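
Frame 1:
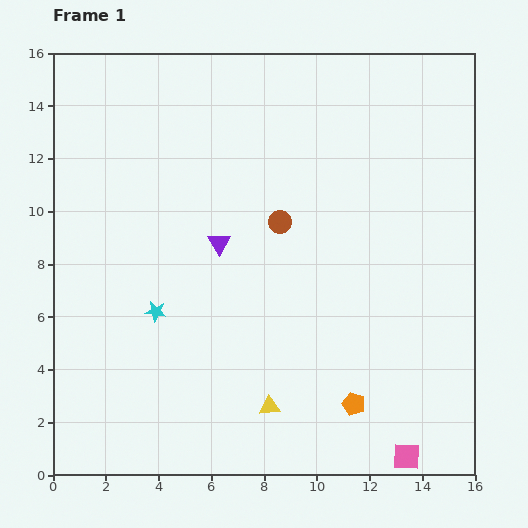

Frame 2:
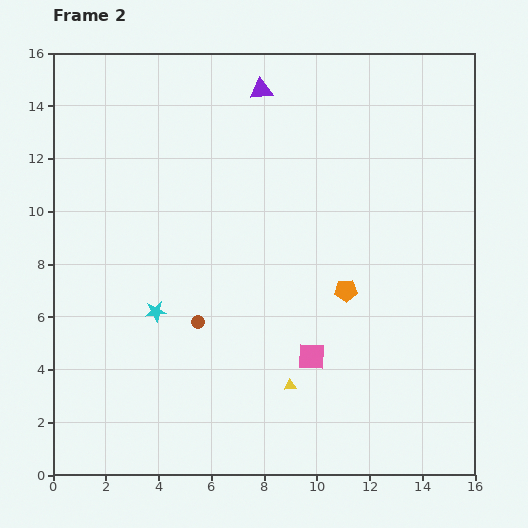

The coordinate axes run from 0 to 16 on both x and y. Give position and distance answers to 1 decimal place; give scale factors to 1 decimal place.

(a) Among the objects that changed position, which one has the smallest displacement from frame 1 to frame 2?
the yellow triangle

(moved 1.1)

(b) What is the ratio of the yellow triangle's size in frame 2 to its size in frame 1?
0.6×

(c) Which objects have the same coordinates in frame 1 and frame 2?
the cyan star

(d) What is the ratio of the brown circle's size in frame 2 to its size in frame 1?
0.6×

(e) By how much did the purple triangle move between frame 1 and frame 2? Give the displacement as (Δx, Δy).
(1.6, 5.8)

The purple triangle was at (6.3, 8.8) in frame 1 and (7.9, 14.6) in frame 2.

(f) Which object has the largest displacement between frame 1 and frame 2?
the purple triangle

(moved 6.0; next 5.2)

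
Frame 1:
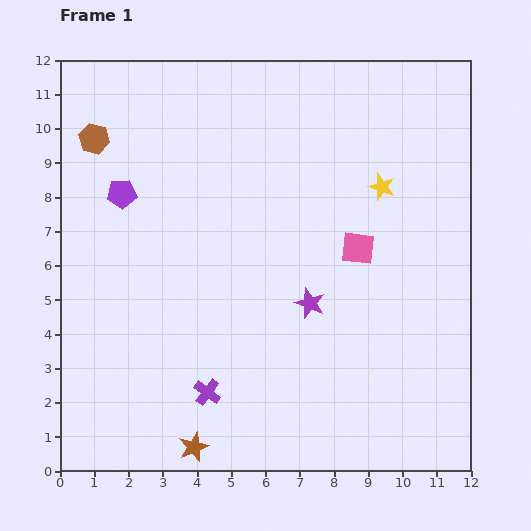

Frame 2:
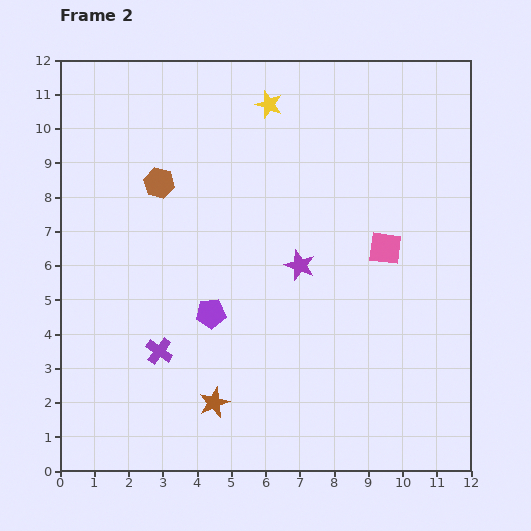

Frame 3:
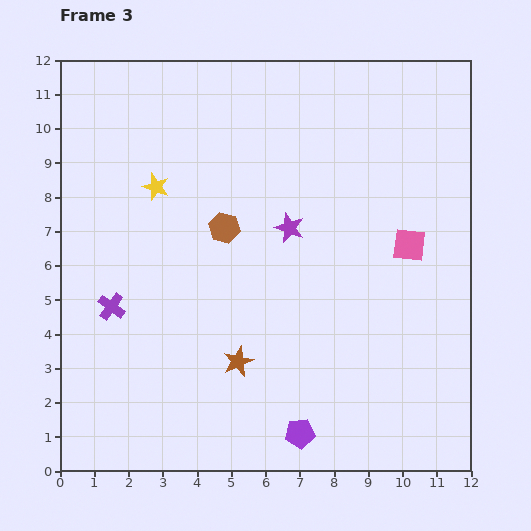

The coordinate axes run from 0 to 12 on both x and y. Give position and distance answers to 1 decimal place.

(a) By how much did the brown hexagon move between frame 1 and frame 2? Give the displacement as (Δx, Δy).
(1.9, -1.3)

The brown hexagon was at (1.0, 9.7) in frame 1 and (2.9, 8.4) in frame 2.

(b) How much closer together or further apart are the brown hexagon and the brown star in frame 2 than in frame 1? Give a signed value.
-2.9

Distance in frame 1: 9.5. Distance in frame 2: 6.6.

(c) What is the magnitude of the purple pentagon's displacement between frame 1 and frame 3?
8.7

The purple pentagon moved from (1.8, 8.1) to (7.0, 1.1), a distance of √(5.2² + 7.0²) ≈ 8.7.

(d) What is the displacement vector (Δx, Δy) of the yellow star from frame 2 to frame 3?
(-3.3, -2.4)

The yellow star was at (6.1, 10.7) in frame 2 and (2.8, 8.3) in frame 3.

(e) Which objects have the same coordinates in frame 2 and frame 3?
none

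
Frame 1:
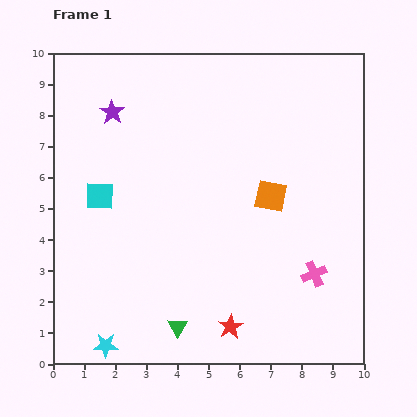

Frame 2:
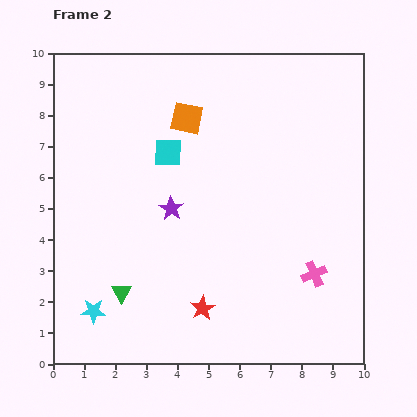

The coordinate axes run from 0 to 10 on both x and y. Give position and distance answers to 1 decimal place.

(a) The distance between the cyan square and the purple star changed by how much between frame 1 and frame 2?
-0.9

Distance in frame 1: 2.7. Distance in frame 2: 1.8.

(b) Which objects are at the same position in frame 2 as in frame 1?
the pink cross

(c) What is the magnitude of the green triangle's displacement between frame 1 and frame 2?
2.1

The green triangle moved from (4.0, 1.2) to (2.2, 2.3), a distance of √(1.8² + 1.1²) ≈ 2.1.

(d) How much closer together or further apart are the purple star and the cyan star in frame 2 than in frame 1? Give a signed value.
-3.4

Distance in frame 1: 7.5. Distance in frame 2: 4.1.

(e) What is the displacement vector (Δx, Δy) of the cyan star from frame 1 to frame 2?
(-0.4, 1.1)

The cyan star was at (1.7, 0.6) in frame 1 and (1.3, 1.7) in frame 2.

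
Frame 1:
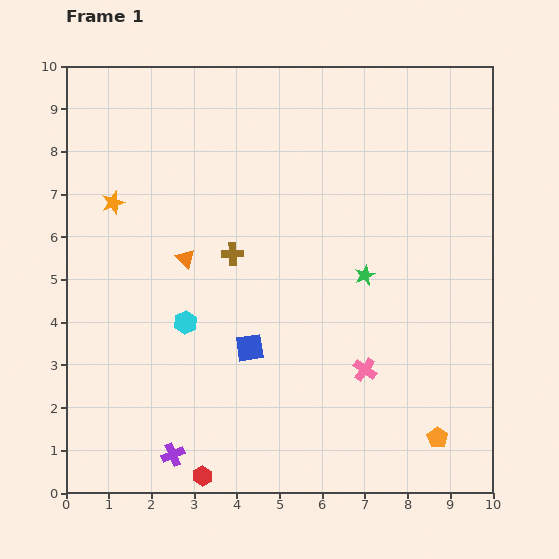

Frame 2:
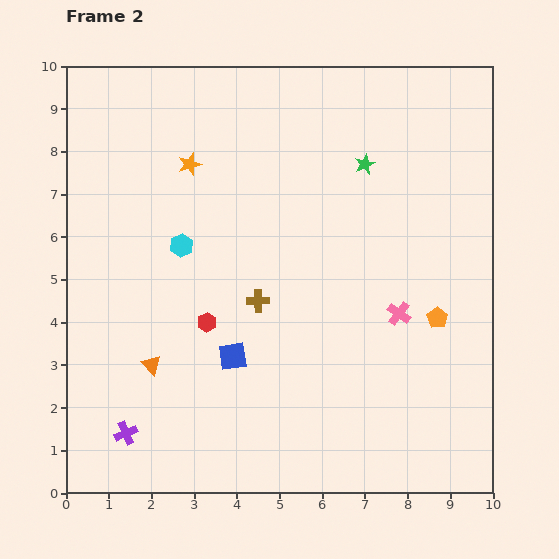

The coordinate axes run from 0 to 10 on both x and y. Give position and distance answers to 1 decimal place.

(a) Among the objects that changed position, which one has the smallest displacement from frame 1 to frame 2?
the blue square

(moved 0.4)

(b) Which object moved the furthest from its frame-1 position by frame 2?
the red hexagon

(moved 3.6; next 2.8)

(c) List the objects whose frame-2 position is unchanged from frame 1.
none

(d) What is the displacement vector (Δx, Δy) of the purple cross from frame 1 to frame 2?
(-1.1, 0.5)

The purple cross was at (2.5, 0.9) in frame 1 and (1.4, 1.4) in frame 2.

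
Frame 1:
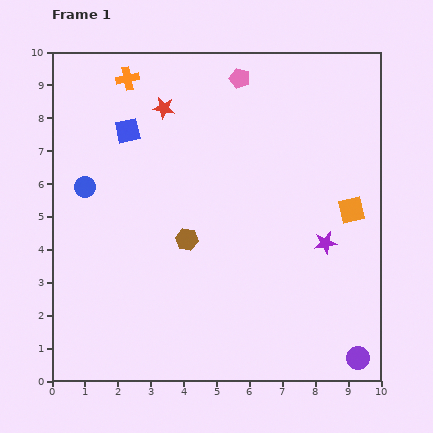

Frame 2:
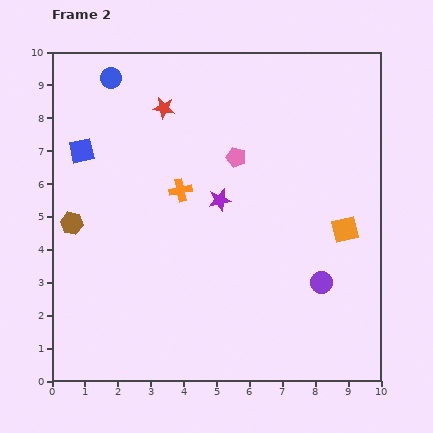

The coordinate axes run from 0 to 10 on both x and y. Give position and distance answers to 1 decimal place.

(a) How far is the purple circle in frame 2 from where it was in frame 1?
2.5

The purple circle moved from (9.3, 0.7) to (8.2, 3.0), a distance of √(1.1² + 2.3²) ≈ 2.5.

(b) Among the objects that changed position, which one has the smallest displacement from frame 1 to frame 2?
the orange square

(moved 0.6)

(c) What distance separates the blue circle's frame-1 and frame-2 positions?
3.4

The blue circle moved from (1.0, 5.9) to (1.8, 9.2), a distance of √(0.8² + 3.3²) ≈ 3.4.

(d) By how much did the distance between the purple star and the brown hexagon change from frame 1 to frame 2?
+0.4

Distance in frame 1: 4.2. Distance in frame 2: 4.6.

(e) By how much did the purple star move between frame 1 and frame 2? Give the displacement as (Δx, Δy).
(-3.2, 1.3)

The purple star was at (8.3, 4.2) in frame 1 and (5.1, 5.5) in frame 2.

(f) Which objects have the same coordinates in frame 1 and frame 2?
the red star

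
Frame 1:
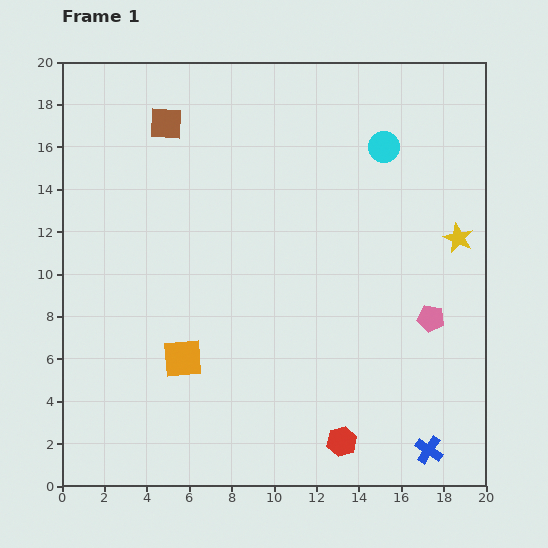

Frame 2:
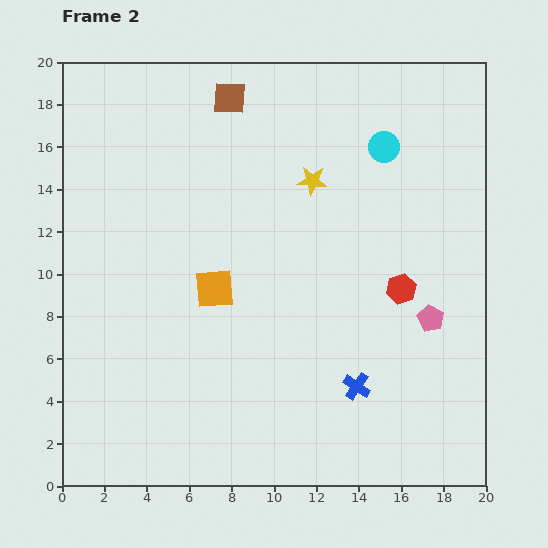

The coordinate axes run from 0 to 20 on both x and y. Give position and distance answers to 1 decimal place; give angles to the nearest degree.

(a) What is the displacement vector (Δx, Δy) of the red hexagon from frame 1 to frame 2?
(2.8, 7.2)

The red hexagon was at (13.2, 2.1) in frame 1 and (16.0, 9.3) in frame 2.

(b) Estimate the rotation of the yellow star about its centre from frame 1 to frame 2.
20° counter-clockwise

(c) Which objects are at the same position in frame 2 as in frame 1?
the pink pentagon, the cyan circle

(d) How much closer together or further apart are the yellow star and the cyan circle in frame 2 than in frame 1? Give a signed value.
-1.7

Distance in frame 1: 5.5. Distance in frame 2: 3.8.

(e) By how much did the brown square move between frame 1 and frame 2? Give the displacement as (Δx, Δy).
(3.0, 1.2)

The brown square was at (4.9, 17.1) in frame 1 and (7.9, 18.3) in frame 2.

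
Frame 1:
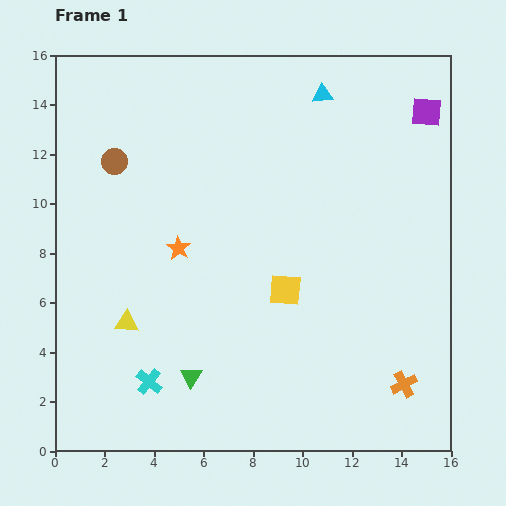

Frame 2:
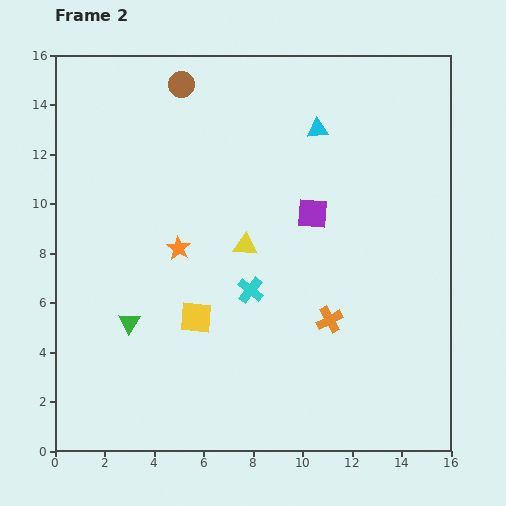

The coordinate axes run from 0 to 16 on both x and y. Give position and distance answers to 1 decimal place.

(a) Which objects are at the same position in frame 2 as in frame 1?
the orange star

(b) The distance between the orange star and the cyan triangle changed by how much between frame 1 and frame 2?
-1.1

Distance in frame 1: 8.5. Distance in frame 2: 7.4.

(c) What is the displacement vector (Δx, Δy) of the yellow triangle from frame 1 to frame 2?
(4.8, 3.1)

The yellow triangle was at (2.9, 5.2) in frame 1 and (7.7, 8.3) in frame 2.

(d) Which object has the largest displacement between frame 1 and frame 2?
the purple square

(moved 6.2; next 5.7)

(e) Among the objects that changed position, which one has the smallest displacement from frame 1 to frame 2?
the cyan triangle

(moved 1.4)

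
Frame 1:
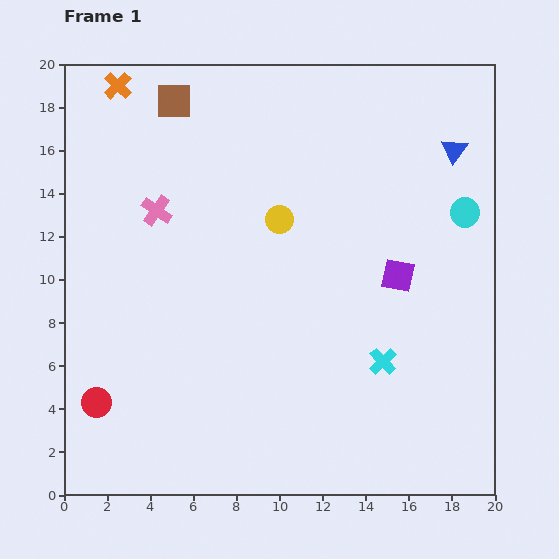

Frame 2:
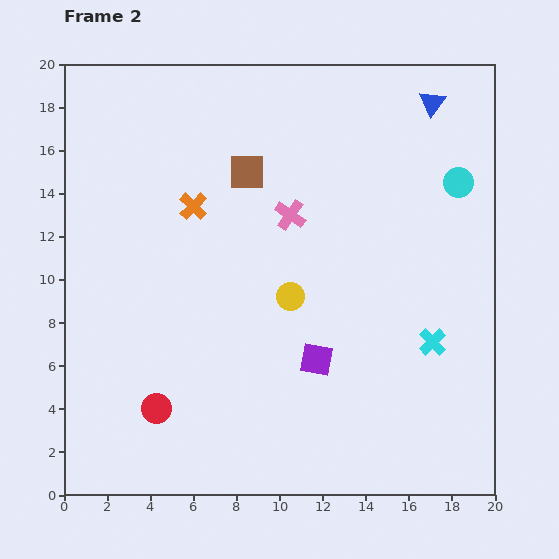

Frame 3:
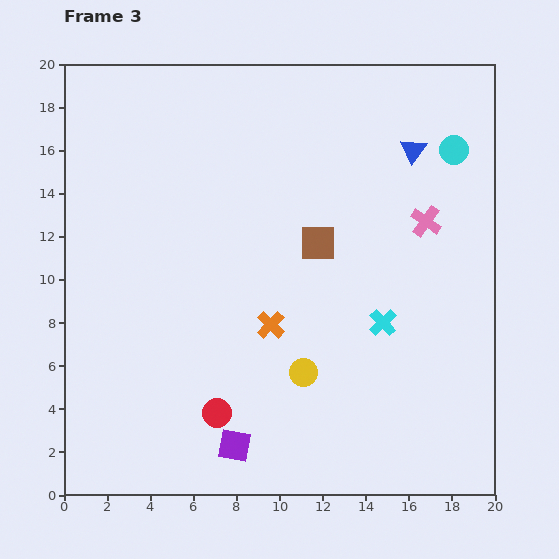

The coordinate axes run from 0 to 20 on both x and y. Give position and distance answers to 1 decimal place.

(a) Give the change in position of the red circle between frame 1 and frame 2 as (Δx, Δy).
(2.8, -0.3)

The red circle was at (1.5, 4.3) in frame 1 and (4.3, 4.0) in frame 2.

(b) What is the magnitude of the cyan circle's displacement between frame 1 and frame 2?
1.4

The cyan circle moved from (18.6, 13.1) to (18.3, 14.5), a distance of √(0.3² + 1.4²) ≈ 1.4.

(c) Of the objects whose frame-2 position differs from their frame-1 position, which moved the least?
the cyan circle

(moved 1.4)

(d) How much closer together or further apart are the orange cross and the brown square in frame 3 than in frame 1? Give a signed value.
+1.7

Distance in frame 1: 2.7. Distance in frame 3: 4.4.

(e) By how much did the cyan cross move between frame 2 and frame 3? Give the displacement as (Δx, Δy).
(-2.3, 0.9)

The cyan cross was at (17.1, 7.1) in frame 2 and (14.8, 8.0) in frame 3.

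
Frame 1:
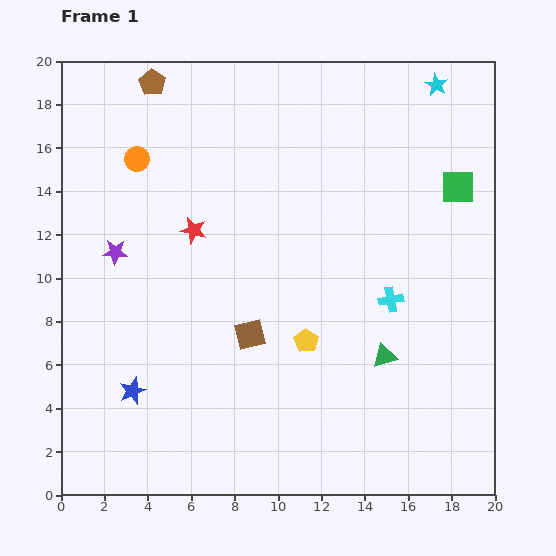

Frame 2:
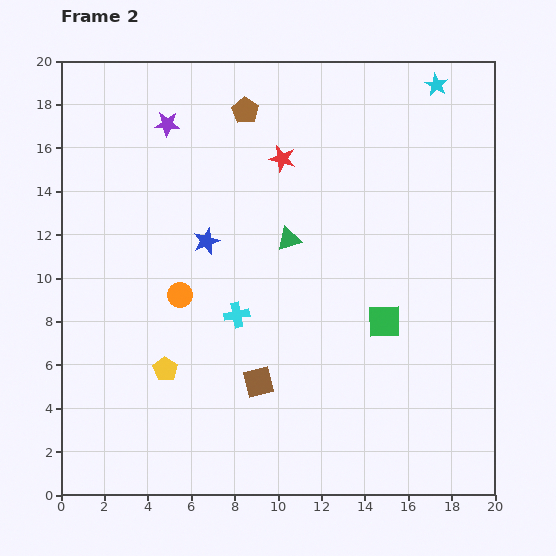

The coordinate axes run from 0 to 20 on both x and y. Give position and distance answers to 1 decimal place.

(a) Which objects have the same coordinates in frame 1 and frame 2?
the cyan star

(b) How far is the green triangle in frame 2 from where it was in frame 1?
7.0

The green triangle moved from (14.9, 6.4) to (10.5, 11.8), a distance of √(4.4² + 5.4²) ≈ 7.0.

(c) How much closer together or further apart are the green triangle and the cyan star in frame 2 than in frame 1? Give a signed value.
-2.9

Distance in frame 1: 12.7. Distance in frame 2: 9.8.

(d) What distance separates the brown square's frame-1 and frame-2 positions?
2.2

The brown square moved from (8.7, 7.4) to (9.1, 5.2), a distance of √(0.4² + 2.2²) ≈ 2.2.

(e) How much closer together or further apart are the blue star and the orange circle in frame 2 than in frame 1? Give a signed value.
-7.9

Distance in frame 1: 10.7. Distance in frame 2: 2.8.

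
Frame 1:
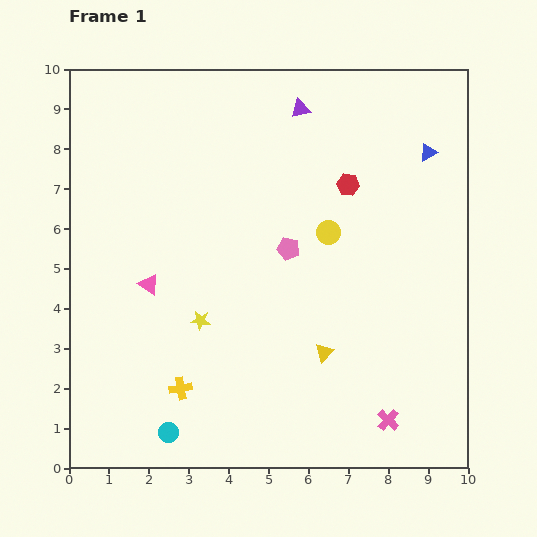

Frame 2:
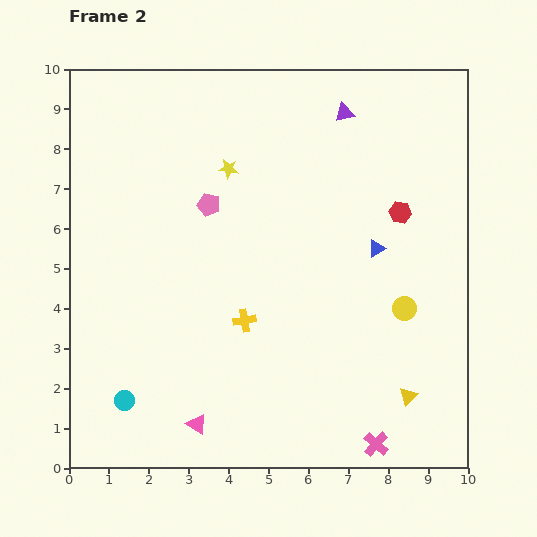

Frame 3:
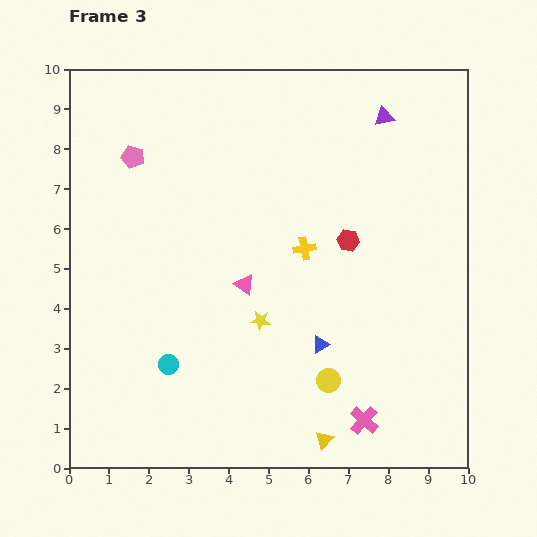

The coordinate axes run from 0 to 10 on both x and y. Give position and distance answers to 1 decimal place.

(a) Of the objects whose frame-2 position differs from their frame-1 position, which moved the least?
the pink cross

(moved 0.7)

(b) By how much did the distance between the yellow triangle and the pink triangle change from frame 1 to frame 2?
+0.6

Distance in frame 1: 4.7. Distance in frame 2: 5.3.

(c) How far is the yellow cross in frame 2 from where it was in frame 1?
2.3

The yellow cross moved from (2.8, 2.0) to (4.4, 3.7), a distance of √(1.6² + 1.7²) ≈ 2.3.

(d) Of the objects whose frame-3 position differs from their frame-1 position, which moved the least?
the pink cross

(moved 0.6)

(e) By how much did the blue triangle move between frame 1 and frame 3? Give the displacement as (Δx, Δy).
(-2.7, -4.8)

The blue triangle was at (9.0, 7.9) in frame 1 and (6.3, 3.1) in frame 3.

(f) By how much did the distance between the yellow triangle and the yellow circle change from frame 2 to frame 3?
-0.7

Distance in frame 2: 2.2. Distance in frame 3: 1.5.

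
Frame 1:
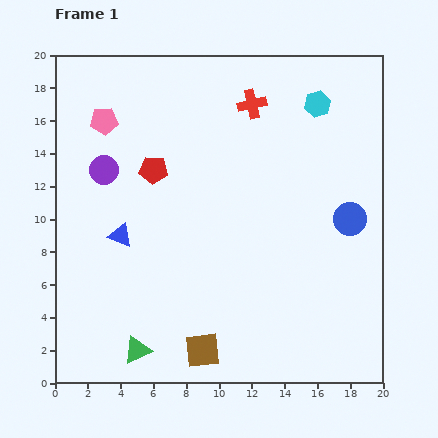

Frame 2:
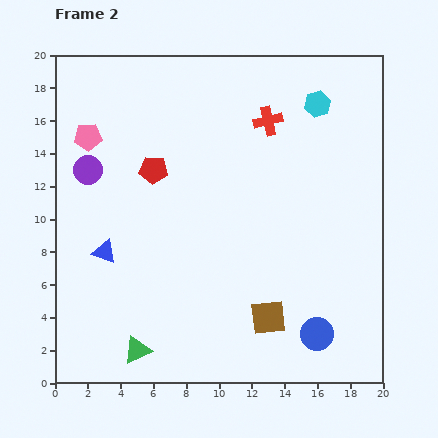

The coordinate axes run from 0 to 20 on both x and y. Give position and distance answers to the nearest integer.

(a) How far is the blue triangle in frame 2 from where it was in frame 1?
1

The blue triangle moved from (4, 9) to (3, 8), a distance of √(1² + 1²) ≈ 1.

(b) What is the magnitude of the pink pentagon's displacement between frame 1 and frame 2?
1

The pink pentagon moved from (3, 16) to (2, 15), a distance of √(1² + 1²) ≈ 1.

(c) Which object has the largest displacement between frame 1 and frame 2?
the blue circle

(moved 7; next 4)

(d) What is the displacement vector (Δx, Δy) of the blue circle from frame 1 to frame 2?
(-2, -7)

The blue circle was at (18, 10) in frame 1 and (16, 3) in frame 2.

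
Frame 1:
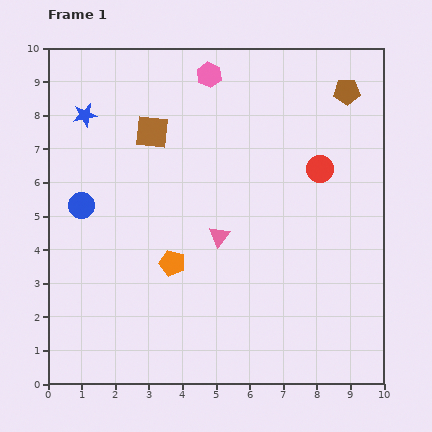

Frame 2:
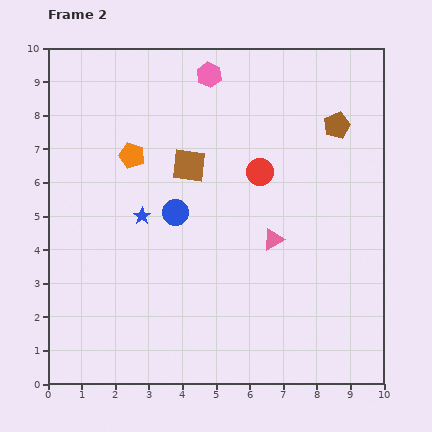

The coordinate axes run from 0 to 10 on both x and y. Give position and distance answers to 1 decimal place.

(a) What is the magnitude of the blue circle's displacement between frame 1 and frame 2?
2.8

The blue circle moved from (1.0, 5.3) to (3.8, 5.1), a distance of √(2.8² + 0.2²) ≈ 2.8.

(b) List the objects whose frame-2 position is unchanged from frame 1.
the pink hexagon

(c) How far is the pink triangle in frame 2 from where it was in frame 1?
1.6

The pink triangle moved from (5.1, 4.4) to (6.7, 4.3), a distance of √(1.6² + 0.1²) ≈ 1.6.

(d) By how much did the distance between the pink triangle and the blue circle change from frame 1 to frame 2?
-1.2

Distance in frame 1: 4.2. Distance in frame 2: 3.0.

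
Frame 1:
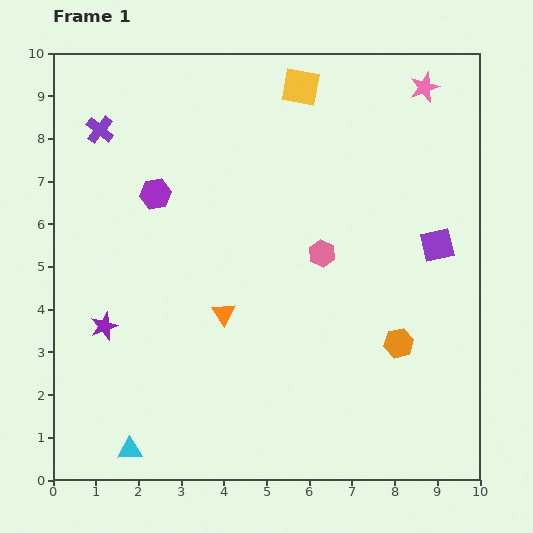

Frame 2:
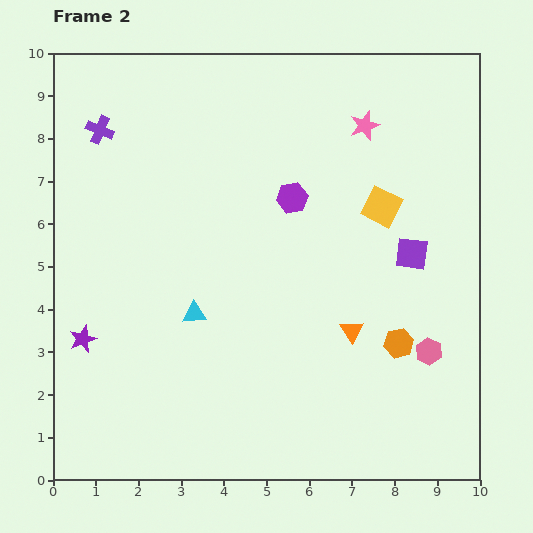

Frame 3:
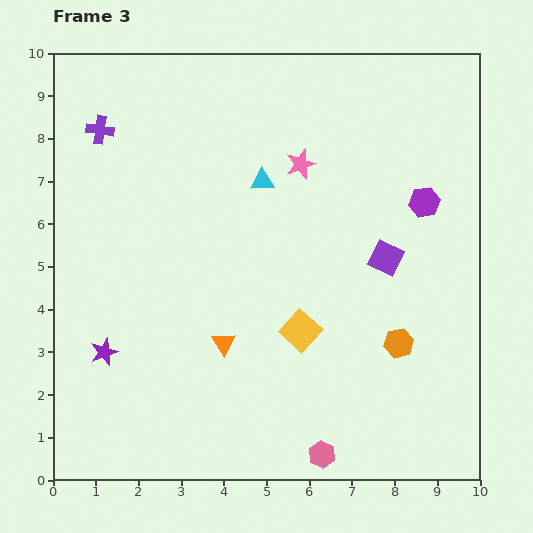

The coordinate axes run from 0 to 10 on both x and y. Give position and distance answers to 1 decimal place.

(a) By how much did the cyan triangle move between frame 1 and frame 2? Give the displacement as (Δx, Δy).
(1.5, 3.2)

The cyan triangle was at (1.8, 0.7) in frame 1 and (3.3, 3.9) in frame 2.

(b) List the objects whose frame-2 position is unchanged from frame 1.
the orange hexagon, the purple cross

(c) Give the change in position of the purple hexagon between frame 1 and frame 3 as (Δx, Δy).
(6.3, -0.2)

The purple hexagon was at (2.4, 6.7) in frame 1 and (8.7, 6.5) in frame 3.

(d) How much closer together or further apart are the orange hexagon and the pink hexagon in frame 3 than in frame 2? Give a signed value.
+2.5

Distance in frame 2: 0.7. Distance in frame 3: 3.2.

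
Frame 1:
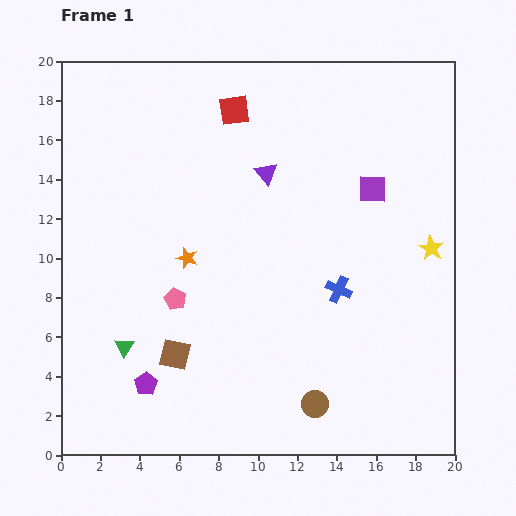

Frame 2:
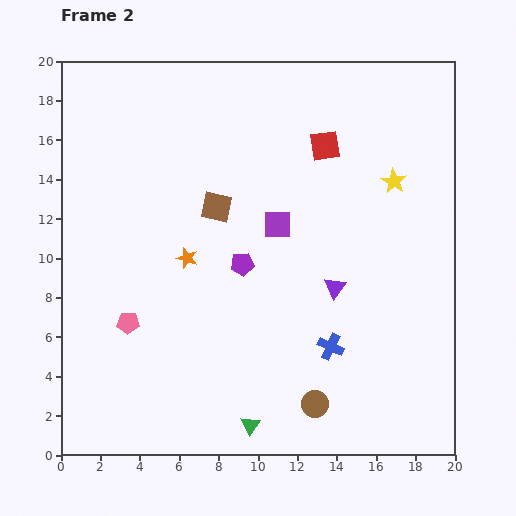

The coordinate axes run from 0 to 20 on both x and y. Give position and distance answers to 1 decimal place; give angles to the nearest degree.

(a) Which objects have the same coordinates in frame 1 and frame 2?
the orange star, the brown circle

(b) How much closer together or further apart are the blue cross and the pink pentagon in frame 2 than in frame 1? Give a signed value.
+2.1

Distance in frame 1: 8.3. Distance in frame 2: 10.4.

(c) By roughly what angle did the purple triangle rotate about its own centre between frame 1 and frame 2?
17° clockwise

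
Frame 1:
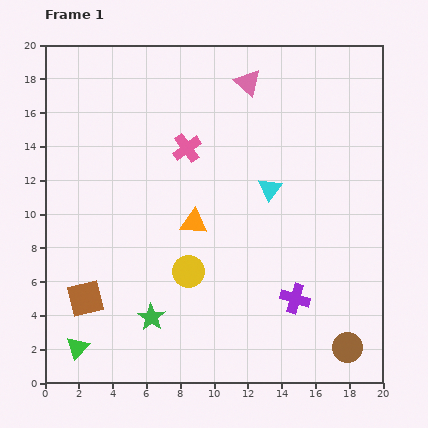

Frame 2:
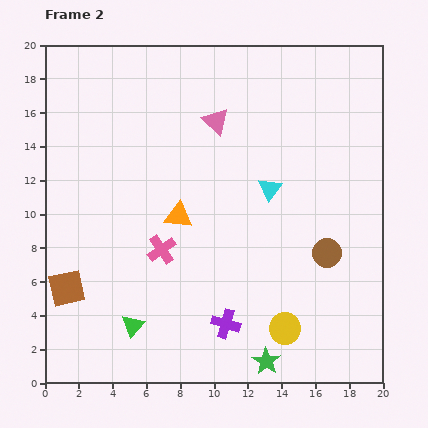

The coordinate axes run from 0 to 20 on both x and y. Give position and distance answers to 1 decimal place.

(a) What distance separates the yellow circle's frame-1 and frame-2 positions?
6.6

The yellow circle moved from (8.5, 6.6) to (14.2, 3.2), a distance of √(5.7² + 3.4²) ≈ 6.6.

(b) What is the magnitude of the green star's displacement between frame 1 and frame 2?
7.3

The green star moved from (6.3, 3.9) to (13.1, 1.3), a distance of √(6.8² + 2.6²) ≈ 7.3.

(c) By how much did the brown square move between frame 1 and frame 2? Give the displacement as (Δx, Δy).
(-1.1, 0.6)

The brown square was at (2.4, 5.0) in frame 1 and (1.3, 5.6) in frame 2.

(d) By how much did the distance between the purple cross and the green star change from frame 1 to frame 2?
-5.3

Distance in frame 1: 8.6. Distance in frame 2: 3.3.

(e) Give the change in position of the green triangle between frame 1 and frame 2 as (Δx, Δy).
(3.3, 1.3)

The green triangle was at (1.9, 2.1) in frame 1 and (5.2, 3.4) in frame 2.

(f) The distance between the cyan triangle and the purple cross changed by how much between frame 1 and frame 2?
+1.7

Distance in frame 1: 6.7. Distance in frame 2: 8.4.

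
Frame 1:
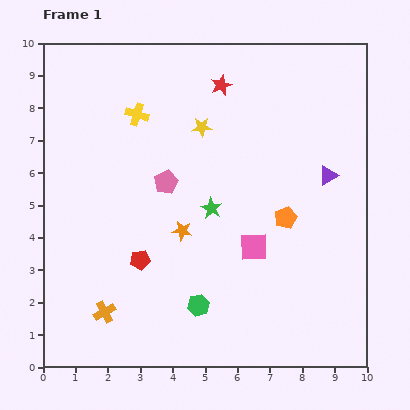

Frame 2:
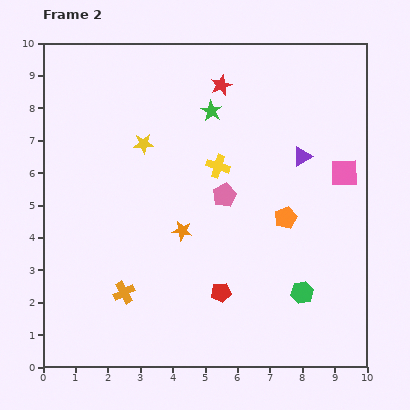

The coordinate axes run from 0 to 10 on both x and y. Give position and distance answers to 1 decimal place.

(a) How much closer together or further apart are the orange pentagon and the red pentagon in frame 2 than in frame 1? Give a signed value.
-1.7

Distance in frame 1: 4.7. Distance in frame 2: 3.0.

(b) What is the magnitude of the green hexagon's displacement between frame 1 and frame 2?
3.2

The green hexagon moved from (4.8, 1.9) to (8.0, 2.3), a distance of √(3.2² + 0.4²) ≈ 3.2.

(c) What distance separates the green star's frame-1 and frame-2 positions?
3.0

The green star moved from (5.2, 4.9) to (5.2, 7.9), a distance of √(0.0² + 3.0²) ≈ 3.0.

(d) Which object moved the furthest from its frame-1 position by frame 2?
the pink square

(moved 3.6; next 3.2)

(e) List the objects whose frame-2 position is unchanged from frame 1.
the orange pentagon, the red star, the orange star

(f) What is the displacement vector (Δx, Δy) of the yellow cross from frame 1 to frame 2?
(2.5, -1.6)

The yellow cross was at (2.9, 7.8) in frame 1 and (5.4, 6.2) in frame 2.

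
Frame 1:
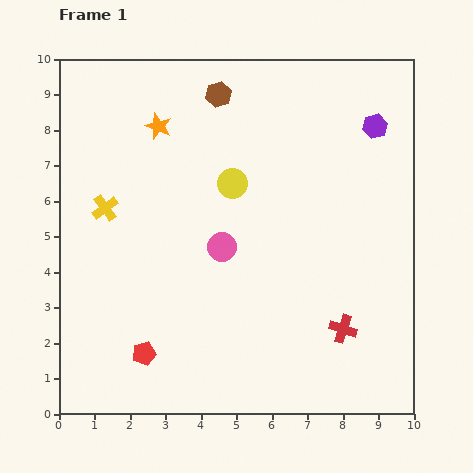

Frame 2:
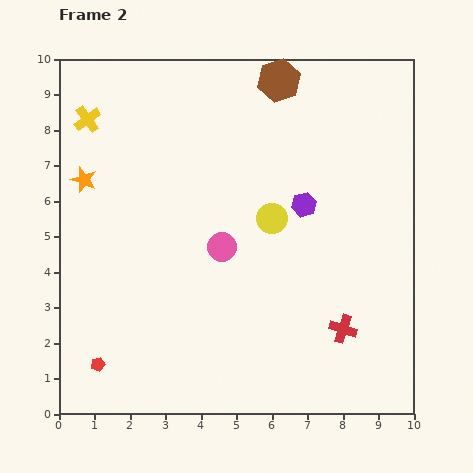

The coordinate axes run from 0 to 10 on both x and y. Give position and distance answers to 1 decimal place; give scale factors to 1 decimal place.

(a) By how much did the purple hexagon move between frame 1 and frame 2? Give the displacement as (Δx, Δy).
(-2.0, -2.2)

The purple hexagon was at (8.9, 8.1) in frame 1 and (6.9, 5.9) in frame 2.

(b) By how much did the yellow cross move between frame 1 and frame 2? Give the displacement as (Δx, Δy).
(-0.5, 2.5)

The yellow cross was at (1.3, 5.8) in frame 1 and (0.8, 8.3) in frame 2.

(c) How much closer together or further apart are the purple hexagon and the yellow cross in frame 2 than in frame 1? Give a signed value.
-1.3

Distance in frame 1: 7.9. Distance in frame 2: 6.6.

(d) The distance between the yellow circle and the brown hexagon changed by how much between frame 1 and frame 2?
+1.4

Distance in frame 1: 2.5. Distance in frame 2: 3.9.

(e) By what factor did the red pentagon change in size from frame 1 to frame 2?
0.6×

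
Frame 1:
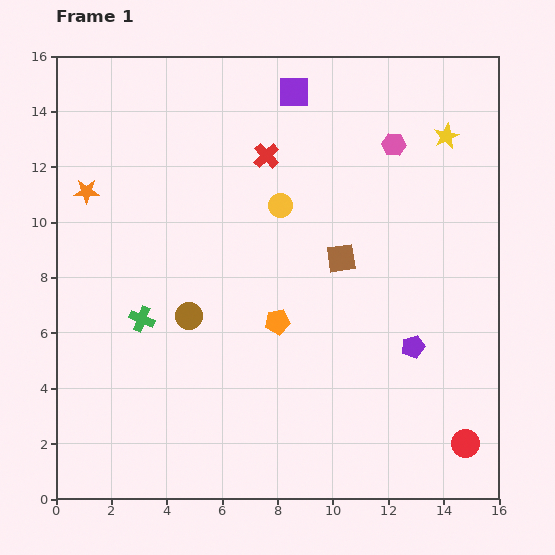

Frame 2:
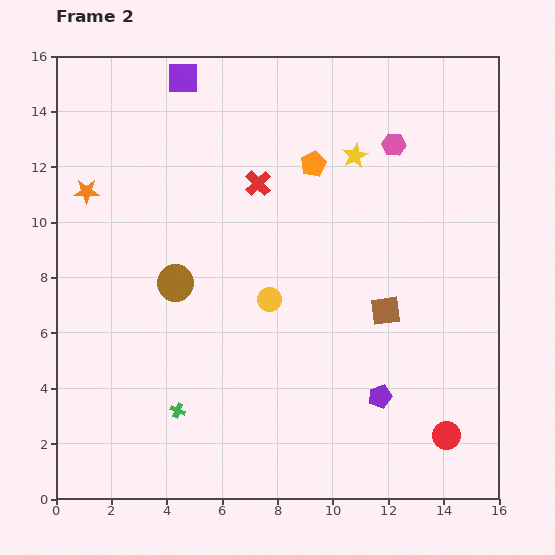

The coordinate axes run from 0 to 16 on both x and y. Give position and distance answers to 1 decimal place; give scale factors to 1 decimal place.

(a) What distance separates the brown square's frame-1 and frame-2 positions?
2.5

The brown square moved from (10.3, 8.7) to (11.9, 6.8), a distance of √(1.6² + 1.9²) ≈ 2.5.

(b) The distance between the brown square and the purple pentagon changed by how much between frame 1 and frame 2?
-1.0

Distance in frame 1: 4.1. Distance in frame 2: 3.1.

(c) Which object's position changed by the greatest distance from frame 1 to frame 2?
the orange pentagon

(moved 5.8; next 4.0)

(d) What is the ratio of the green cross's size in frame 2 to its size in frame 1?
0.6×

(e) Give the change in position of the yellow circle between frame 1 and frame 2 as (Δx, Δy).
(-0.4, -3.4)

The yellow circle was at (8.1, 10.6) in frame 1 and (7.7, 7.2) in frame 2.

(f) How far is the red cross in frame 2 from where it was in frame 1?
1.0

The red cross moved from (7.6, 12.4) to (7.3, 11.4), a distance of √(0.3² + 1.0²) ≈ 1.0.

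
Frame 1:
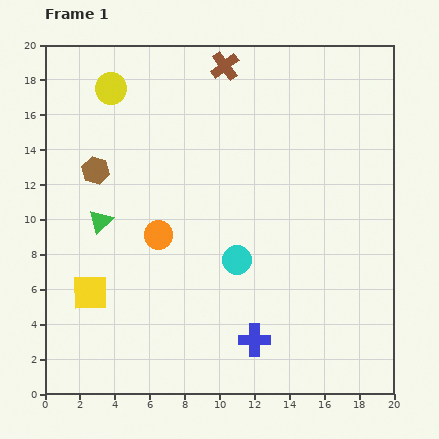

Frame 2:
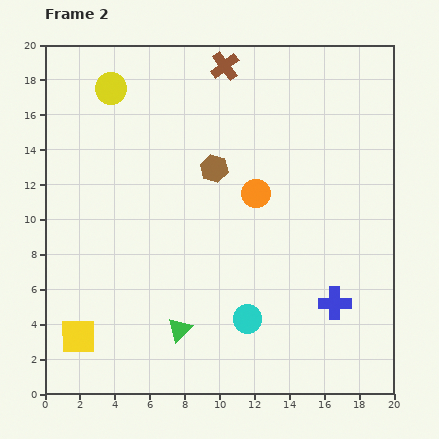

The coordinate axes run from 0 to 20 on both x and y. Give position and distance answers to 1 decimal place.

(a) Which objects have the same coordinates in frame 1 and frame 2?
the brown cross, the yellow circle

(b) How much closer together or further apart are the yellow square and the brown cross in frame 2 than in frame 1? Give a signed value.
+2.5

Distance in frame 1: 15.1. Distance in frame 2: 17.6.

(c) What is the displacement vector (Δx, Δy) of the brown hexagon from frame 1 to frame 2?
(6.8, 0.1)

The brown hexagon was at (2.9, 12.8) in frame 1 and (9.7, 12.9) in frame 2.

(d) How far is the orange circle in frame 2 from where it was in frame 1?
6.1

The orange circle moved from (6.5, 9.1) to (12.1, 11.5), a distance of √(5.6² + 2.4²) ≈ 6.1.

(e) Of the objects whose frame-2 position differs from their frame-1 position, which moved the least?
the yellow square

(moved 2.6)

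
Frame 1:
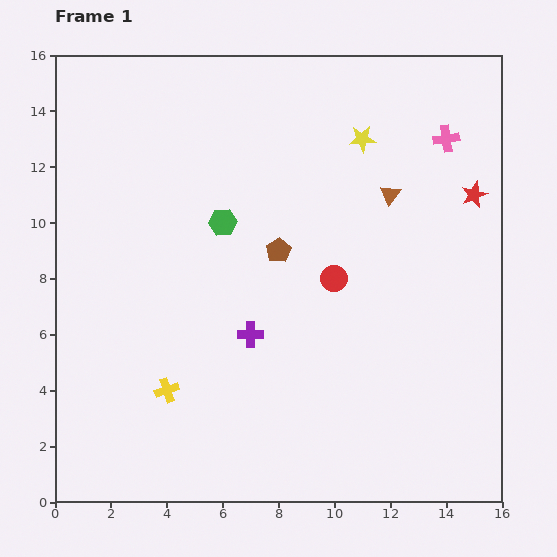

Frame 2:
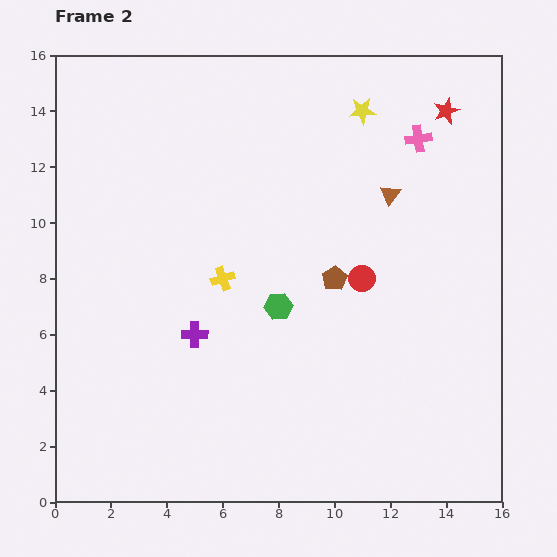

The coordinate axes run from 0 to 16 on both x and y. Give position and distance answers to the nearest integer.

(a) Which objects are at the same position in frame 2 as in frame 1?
the brown triangle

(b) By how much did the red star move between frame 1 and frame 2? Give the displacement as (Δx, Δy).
(-1, 3)

The red star was at (15, 11) in frame 1 and (14, 14) in frame 2.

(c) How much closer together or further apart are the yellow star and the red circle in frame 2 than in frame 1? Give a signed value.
+1

Distance in frame 1: 5. Distance in frame 2: 6.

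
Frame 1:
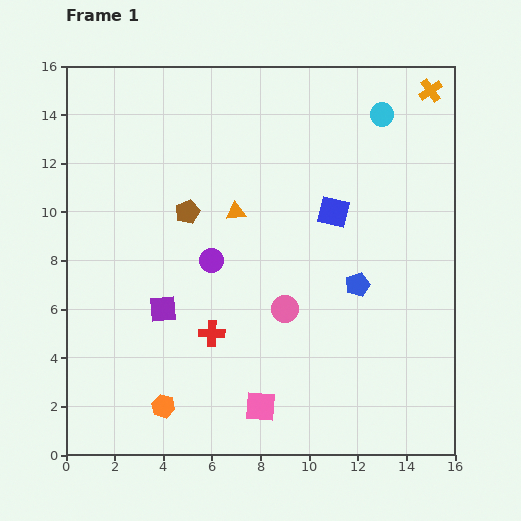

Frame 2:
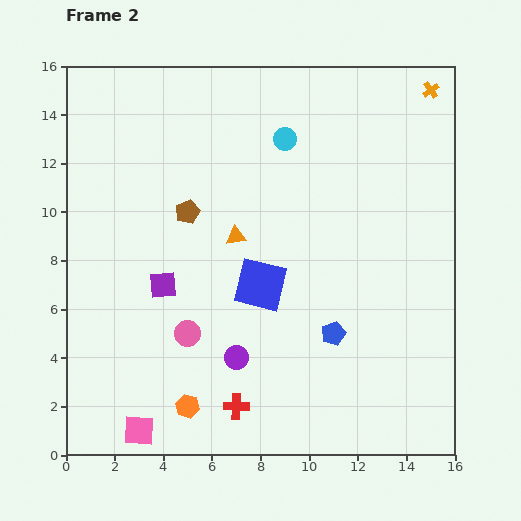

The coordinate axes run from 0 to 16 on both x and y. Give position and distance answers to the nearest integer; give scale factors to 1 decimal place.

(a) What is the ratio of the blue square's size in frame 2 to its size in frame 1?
1.7×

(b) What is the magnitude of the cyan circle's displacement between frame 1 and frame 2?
4

The cyan circle moved from (13, 14) to (9, 13), a distance of √(4² + 1²) ≈ 4.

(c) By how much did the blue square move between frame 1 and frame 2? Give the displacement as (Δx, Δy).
(-3, -3)

The blue square was at (11, 10) in frame 1 and (8, 7) in frame 2.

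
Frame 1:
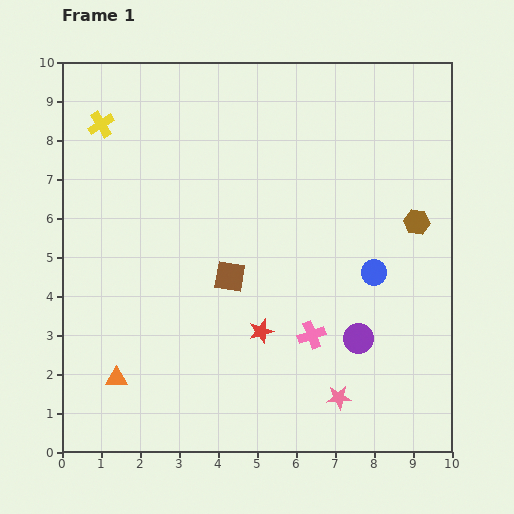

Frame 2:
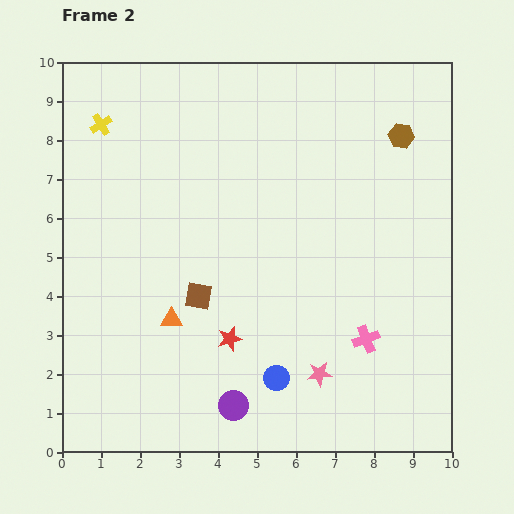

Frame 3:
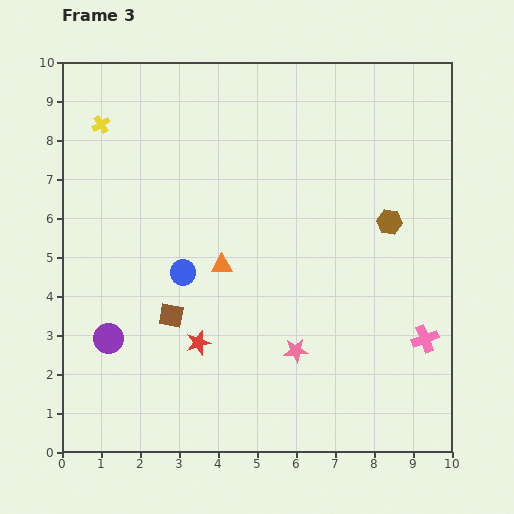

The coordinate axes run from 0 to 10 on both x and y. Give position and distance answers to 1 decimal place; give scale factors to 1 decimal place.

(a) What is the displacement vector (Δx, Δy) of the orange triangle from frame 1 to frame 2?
(1.4, 1.5)

The orange triangle was at (1.4, 1.9) in frame 1 and (2.8, 3.4) in frame 2.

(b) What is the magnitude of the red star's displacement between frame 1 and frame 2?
0.8

The red star moved from (5.1, 3.1) to (4.3, 2.9), a distance of √(0.8² + 0.2²) ≈ 0.8.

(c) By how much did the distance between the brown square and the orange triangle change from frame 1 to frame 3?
-2.1

Distance in frame 1: 3.9. Distance in frame 3: 1.8.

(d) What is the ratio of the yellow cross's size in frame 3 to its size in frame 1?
0.7×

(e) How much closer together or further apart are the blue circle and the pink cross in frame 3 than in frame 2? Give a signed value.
+3.9

Distance in frame 2: 2.5. Distance in frame 3: 6.4.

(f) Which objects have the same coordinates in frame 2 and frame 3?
the yellow cross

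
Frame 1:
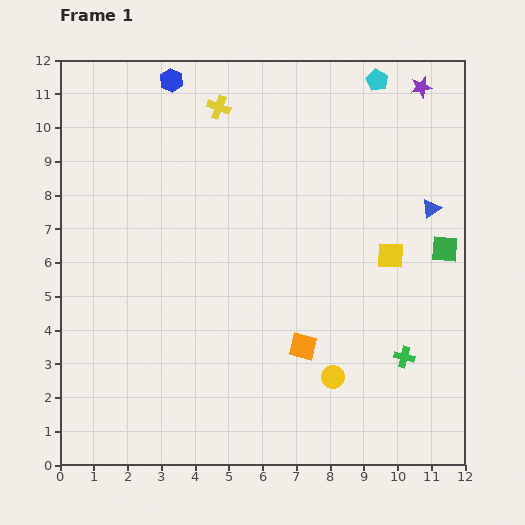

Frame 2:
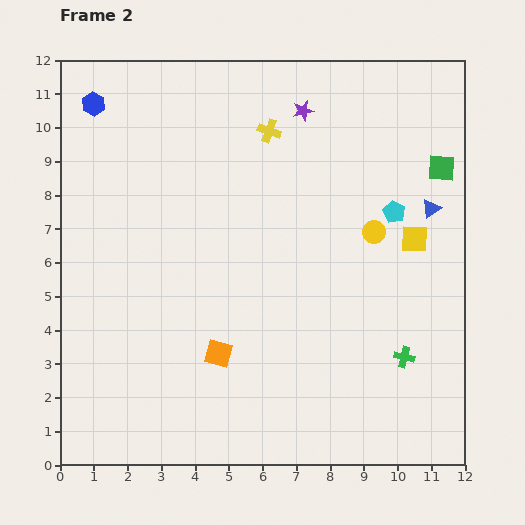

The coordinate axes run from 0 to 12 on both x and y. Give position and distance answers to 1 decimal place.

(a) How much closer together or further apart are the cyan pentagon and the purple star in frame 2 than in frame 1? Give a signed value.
+2.7

Distance in frame 1: 1.3. Distance in frame 2: 4.0.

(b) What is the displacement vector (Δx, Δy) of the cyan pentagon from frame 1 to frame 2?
(0.5, -3.9)

The cyan pentagon was at (9.4, 11.4) in frame 1 and (9.9, 7.5) in frame 2.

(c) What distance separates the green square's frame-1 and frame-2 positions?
2.4

The green square moved from (11.4, 6.4) to (11.3, 8.8), a distance of √(0.1² + 2.4²) ≈ 2.4.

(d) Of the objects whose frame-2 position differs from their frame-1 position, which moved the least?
the yellow square

(moved 0.9)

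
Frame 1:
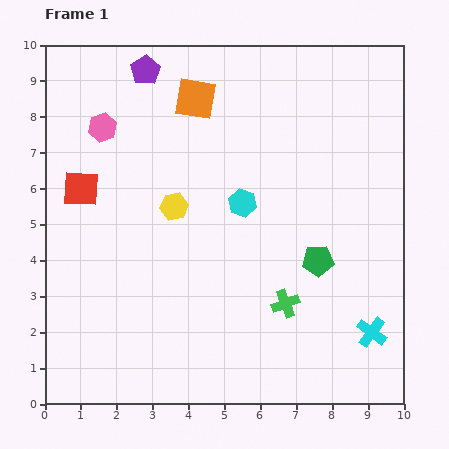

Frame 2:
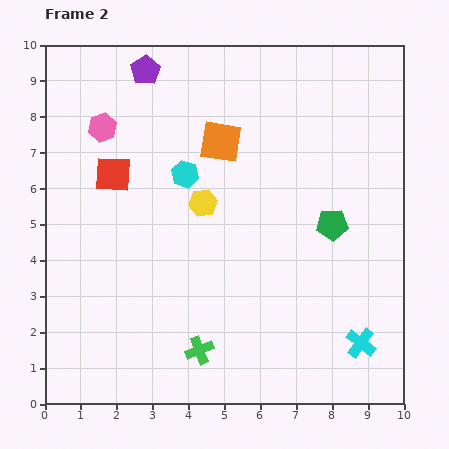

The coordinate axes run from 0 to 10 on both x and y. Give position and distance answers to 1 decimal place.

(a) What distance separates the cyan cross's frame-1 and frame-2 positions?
0.4

The cyan cross moved from (9.1, 2.0) to (8.8, 1.7), a distance of √(0.3² + 0.3²) ≈ 0.4.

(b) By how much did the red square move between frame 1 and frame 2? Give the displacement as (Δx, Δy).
(0.9, 0.4)

The red square was at (1.0, 6.0) in frame 1 and (1.9, 6.4) in frame 2.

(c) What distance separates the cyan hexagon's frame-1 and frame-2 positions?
1.8

The cyan hexagon moved from (5.5, 5.6) to (3.9, 6.4), a distance of √(1.6² + 0.8²) ≈ 1.8.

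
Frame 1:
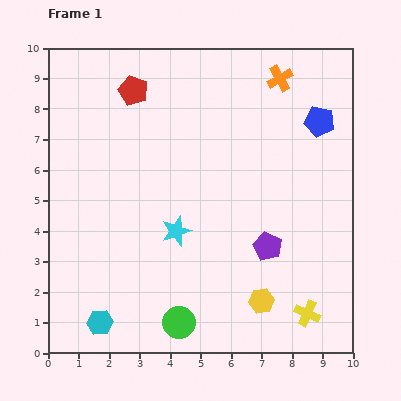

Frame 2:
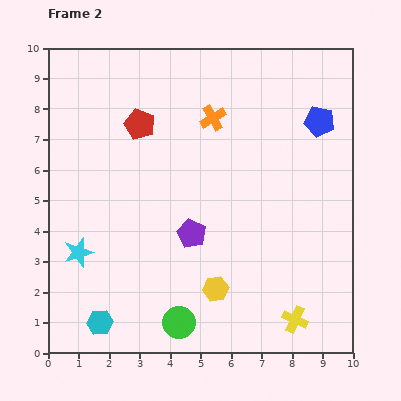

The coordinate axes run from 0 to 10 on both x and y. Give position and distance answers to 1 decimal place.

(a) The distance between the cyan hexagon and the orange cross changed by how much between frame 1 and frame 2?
-2.2

Distance in frame 1: 9.9. Distance in frame 2: 7.7.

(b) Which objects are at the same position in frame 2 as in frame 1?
the blue pentagon, the green circle, the cyan hexagon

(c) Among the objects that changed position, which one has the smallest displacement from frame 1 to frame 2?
the yellow cross

(moved 0.4)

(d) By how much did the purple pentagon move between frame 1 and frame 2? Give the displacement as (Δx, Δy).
(-2.5, 0.4)

The purple pentagon was at (7.2, 3.5) in frame 1 and (4.7, 3.9) in frame 2.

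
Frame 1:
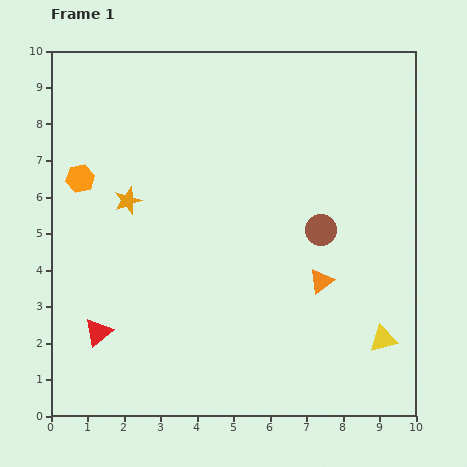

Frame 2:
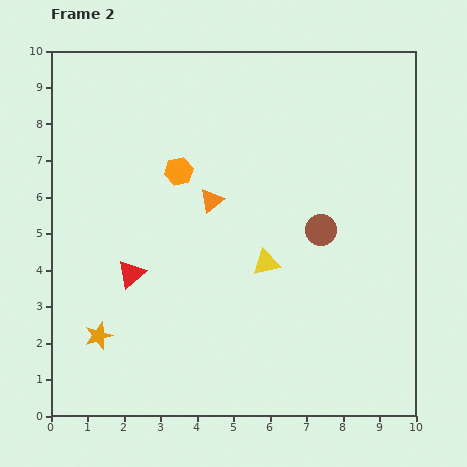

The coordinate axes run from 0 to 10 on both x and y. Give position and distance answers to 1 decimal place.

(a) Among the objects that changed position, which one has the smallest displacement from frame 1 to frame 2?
the red triangle

(moved 1.8)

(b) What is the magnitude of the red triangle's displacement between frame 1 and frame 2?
1.8

The red triangle moved from (1.3, 2.3) to (2.2, 3.9), a distance of √(0.9² + 1.6²) ≈ 1.8.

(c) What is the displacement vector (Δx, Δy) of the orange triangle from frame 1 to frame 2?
(-3.0, 2.2)

The orange triangle was at (7.4, 3.7) in frame 1 and (4.4, 5.9) in frame 2.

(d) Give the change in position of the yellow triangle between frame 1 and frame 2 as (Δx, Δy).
(-3.2, 2.1)

The yellow triangle was at (9.1, 2.1) in frame 1 and (5.9, 4.2) in frame 2.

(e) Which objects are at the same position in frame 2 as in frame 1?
the brown circle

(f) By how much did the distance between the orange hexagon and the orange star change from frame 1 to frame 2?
+3.6

Distance in frame 1: 1.4. Distance in frame 2: 5.0.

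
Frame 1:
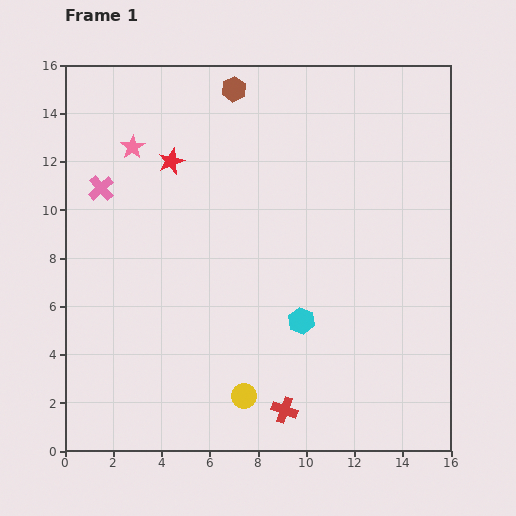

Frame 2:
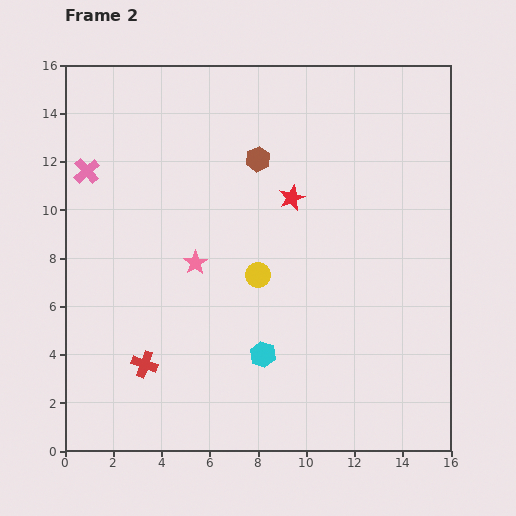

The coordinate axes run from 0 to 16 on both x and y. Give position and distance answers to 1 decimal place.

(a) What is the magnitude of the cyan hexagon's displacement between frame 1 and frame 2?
2.1

The cyan hexagon moved from (9.8, 5.4) to (8.2, 4.0), a distance of √(1.6² + 1.4²) ≈ 2.1.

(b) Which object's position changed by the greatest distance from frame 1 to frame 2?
the red cross

(moved 6.1; next 5.5)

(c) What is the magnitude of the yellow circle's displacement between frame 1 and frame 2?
5.0

The yellow circle moved from (7.4, 2.3) to (8.0, 7.3), a distance of √(0.6² + 5.0²) ≈ 5.0.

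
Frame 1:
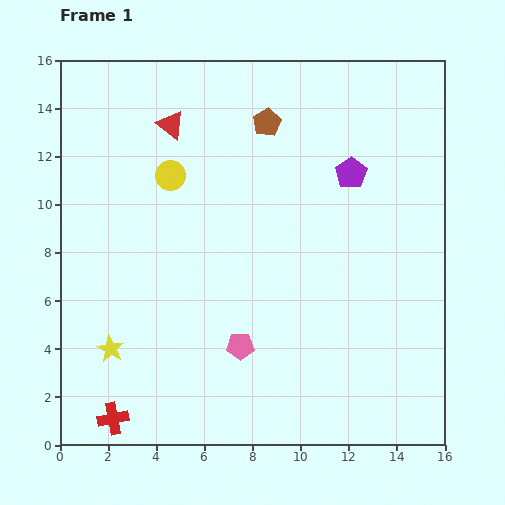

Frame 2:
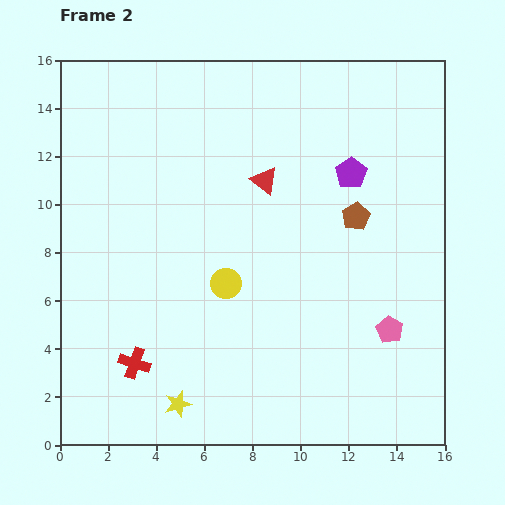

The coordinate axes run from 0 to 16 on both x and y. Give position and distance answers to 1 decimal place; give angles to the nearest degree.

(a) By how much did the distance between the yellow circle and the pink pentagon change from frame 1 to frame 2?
-0.6

Distance in frame 1: 7.7. Distance in frame 2: 7.1.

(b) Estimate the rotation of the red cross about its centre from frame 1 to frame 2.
30° clockwise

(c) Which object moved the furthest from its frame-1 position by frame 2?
the pink pentagon

(moved 6.2; next 5.4)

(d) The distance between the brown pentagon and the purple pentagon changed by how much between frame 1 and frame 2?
-2.3

Distance in frame 1: 4.1. Distance in frame 2: 1.8.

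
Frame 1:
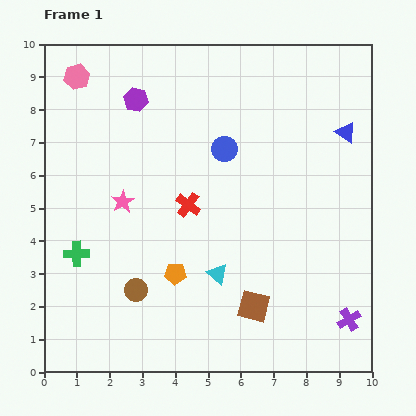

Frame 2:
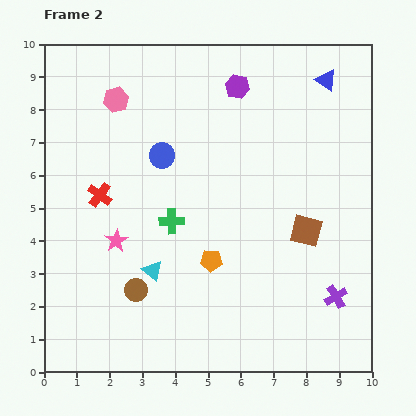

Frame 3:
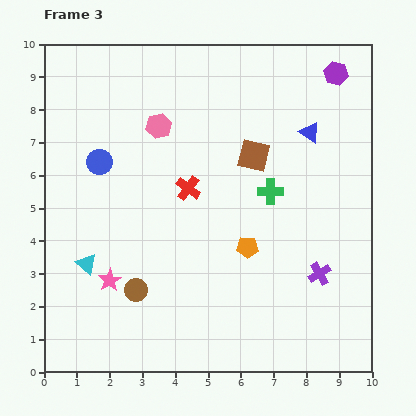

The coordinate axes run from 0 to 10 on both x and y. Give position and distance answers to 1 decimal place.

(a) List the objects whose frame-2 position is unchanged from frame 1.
the brown circle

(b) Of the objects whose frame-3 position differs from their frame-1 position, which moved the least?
the red cross

(moved 0.5)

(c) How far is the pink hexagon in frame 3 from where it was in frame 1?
2.9

The pink hexagon moved from (1.0, 9.0) to (3.5, 7.5), a distance of √(2.5² + 1.5²) ≈ 2.9.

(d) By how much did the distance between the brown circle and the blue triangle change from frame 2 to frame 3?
-1.4

Distance in frame 2: 8.6. Distance in frame 3: 7.2.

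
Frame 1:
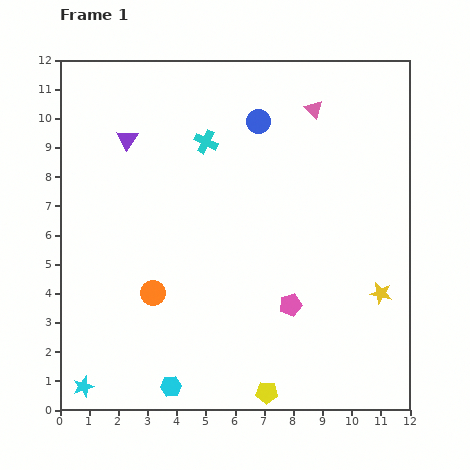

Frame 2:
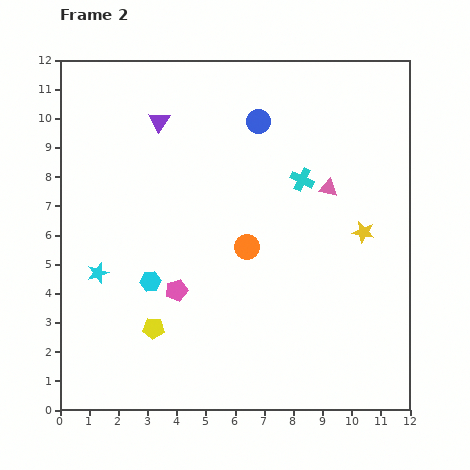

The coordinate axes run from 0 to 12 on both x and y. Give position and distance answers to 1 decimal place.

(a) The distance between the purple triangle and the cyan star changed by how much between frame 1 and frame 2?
-3.0

Distance in frame 1: 8.6. Distance in frame 2: 5.6.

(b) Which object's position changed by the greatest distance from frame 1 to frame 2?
the yellow pentagon

(moved 4.5; next 3.9)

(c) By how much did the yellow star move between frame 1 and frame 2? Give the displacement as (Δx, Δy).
(-0.6, 2.1)

The yellow star was at (11.0, 4.0) in frame 1 and (10.4, 6.1) in frame 2.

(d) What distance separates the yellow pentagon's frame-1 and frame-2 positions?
4.5

The yellow pentagon moved from (7.1, 0.6) to (3.2, 2.8), a distance of √(3.9² + 2.2²) ≈ 4.5.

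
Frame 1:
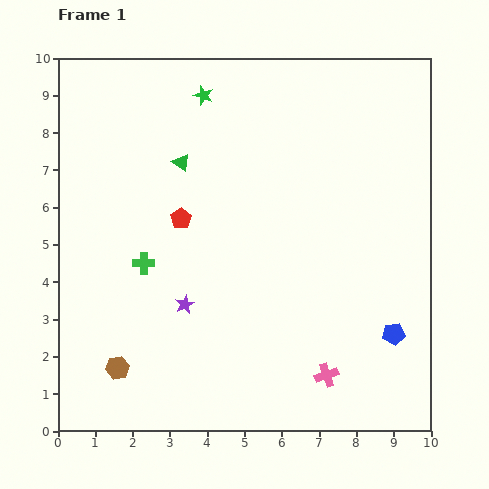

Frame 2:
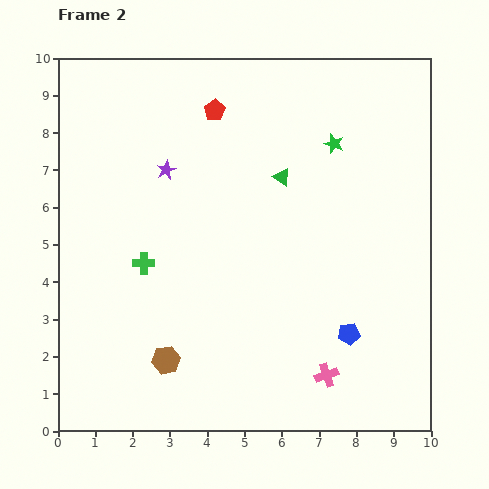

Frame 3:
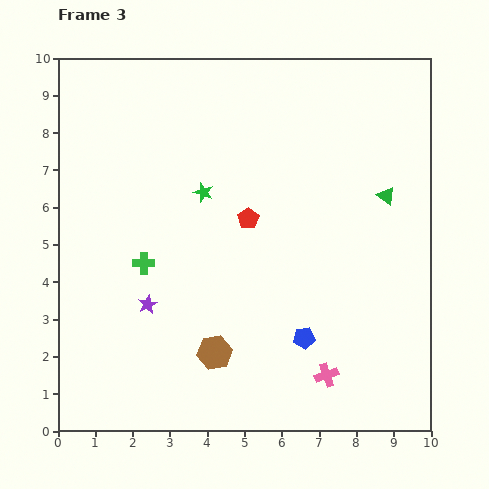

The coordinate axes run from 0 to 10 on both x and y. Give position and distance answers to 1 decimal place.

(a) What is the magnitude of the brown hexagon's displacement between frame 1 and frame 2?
1.3

The brown hexagon moved from (1.6, 1.7) to (2.9, 1.9), a distance of √(1.3² + 0.2²) ≈ 1.3.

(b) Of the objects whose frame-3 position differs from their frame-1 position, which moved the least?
the purple star

(moved 1.0)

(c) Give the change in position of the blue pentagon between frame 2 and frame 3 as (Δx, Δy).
(-1.2, -0.1)

The blue pentagon was at (7.8, 2.6) in frame 2 and (6.6, 2.5) in frame 3.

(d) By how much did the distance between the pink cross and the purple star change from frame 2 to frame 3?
-1.8

Distance in frame 2: 7.0. Distance in frame 3: 5.2.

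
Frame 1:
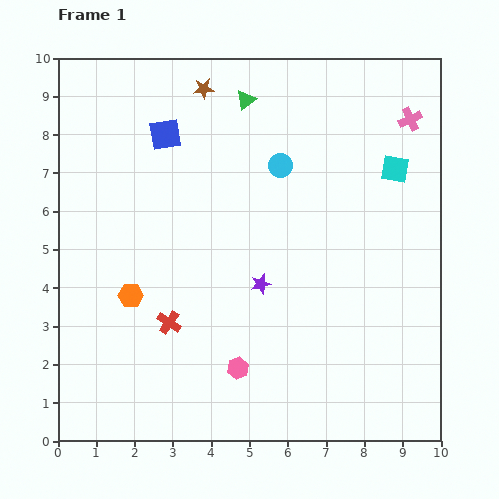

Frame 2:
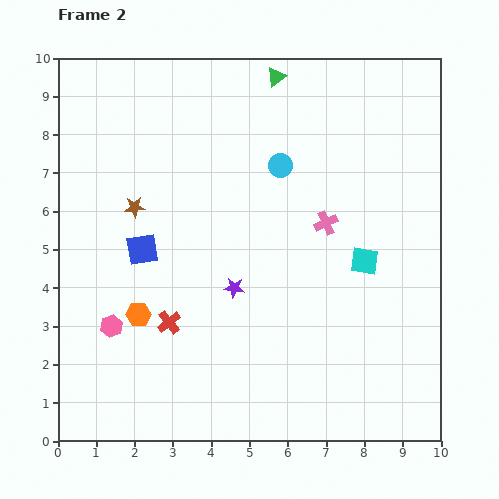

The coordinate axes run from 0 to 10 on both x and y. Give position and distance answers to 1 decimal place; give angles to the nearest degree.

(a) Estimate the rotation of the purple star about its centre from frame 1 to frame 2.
22° clockwise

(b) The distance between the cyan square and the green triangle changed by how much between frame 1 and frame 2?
+1.0

Distance in frame 1: 4.3. Distance in frame 2: 5.3.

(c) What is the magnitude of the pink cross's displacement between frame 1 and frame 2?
3.5

The pink cross moved from (9.2, 8.4) to (7.0, 5.7), a distance of √(2.2² + 2.7²) ≈ 3.5.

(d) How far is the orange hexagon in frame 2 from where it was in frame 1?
0.5

The orange hexagon moved from (1.9, 3.8) to (2.1, 3.3), a distance of √(0.2² + 0.5²) ≈ 0.5.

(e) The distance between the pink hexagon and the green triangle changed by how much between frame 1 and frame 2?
+0.8

Distance in frame 1: 7.0. Distance in frame 2: 7.8.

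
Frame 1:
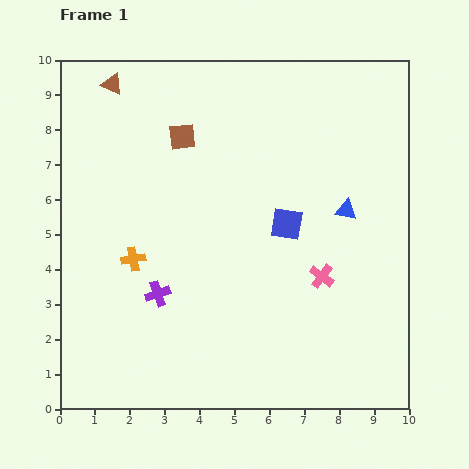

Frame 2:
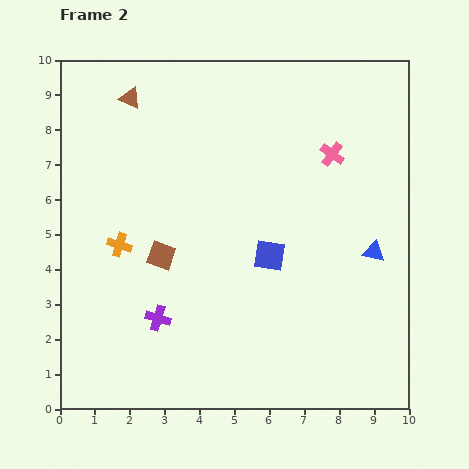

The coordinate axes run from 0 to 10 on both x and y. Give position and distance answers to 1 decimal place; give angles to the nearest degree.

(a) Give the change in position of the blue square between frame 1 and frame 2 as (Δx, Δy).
(-0.5, -0.9)

The blue square was at (6.5, 5.3) in frame 1 and (6.0, 4.4) in frame 2.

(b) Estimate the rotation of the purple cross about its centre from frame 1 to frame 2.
35° clockwise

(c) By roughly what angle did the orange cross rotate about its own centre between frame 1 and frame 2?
27° clockwise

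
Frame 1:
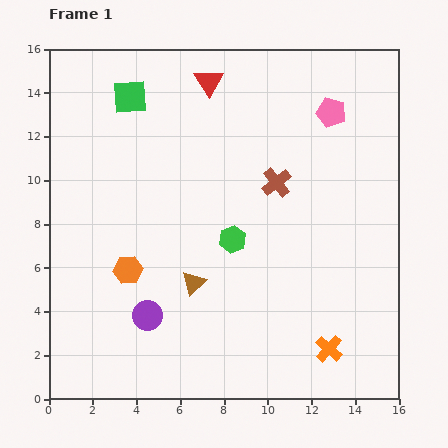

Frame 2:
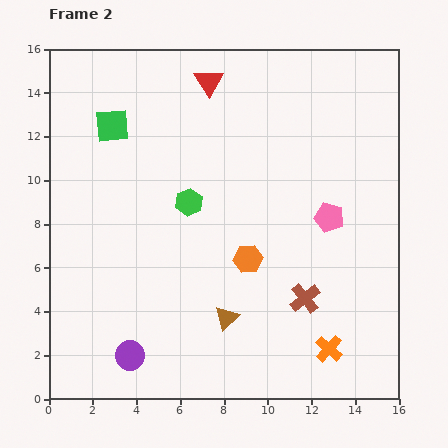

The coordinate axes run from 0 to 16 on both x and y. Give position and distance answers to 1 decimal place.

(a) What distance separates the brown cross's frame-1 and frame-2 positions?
5.5

The brown cross moved from (10.4, 9.9) to (11.7, 4.6), a distance of √(1.3² + 5.3²) ≈ 5.5.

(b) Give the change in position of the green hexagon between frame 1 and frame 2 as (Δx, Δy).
(-2.0, 1.7)

The green hexagon was at (8.4, 7.3) in frame 1 and (6.4, 9.0) in frame 2.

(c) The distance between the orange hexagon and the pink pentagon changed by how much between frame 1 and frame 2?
-7.6

Distance in frame 1: 11.8. Distance in frame 2: 4.2.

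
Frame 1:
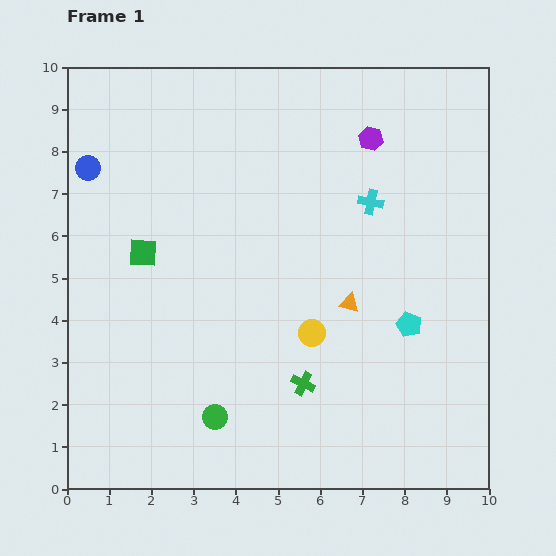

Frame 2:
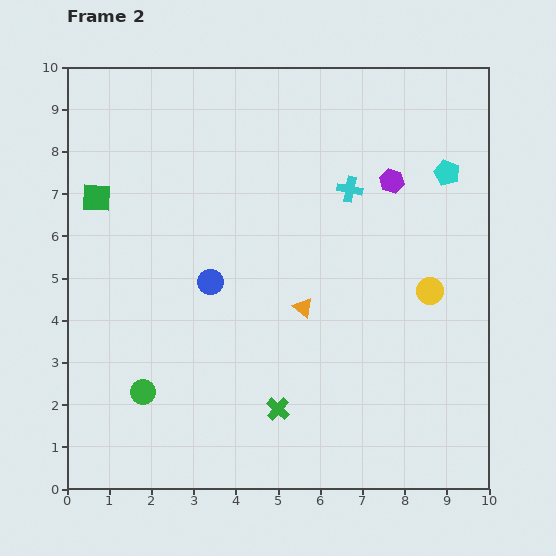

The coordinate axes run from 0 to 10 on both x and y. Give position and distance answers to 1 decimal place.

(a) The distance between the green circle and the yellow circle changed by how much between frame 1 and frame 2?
+4.2

Distance in frame 1: 3.0. Distance in frame 2: 7.2.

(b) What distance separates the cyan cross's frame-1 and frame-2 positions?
0.6

The cyan cross moved from (7.2, 6.8) to (6.7, 7.1), a distance of √(0.5² + 0.3²) ≈ 0.6.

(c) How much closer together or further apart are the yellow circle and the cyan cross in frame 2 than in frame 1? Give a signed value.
-0.3

Distance in frame 1: 3.4. Distance in frame 2: 3.1.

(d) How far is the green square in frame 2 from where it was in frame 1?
1.7

The green square moved from (1.8, 5.6) to (0.7, 6.9), a distance of √(1.1² + 1.3²) ≈ 1.7.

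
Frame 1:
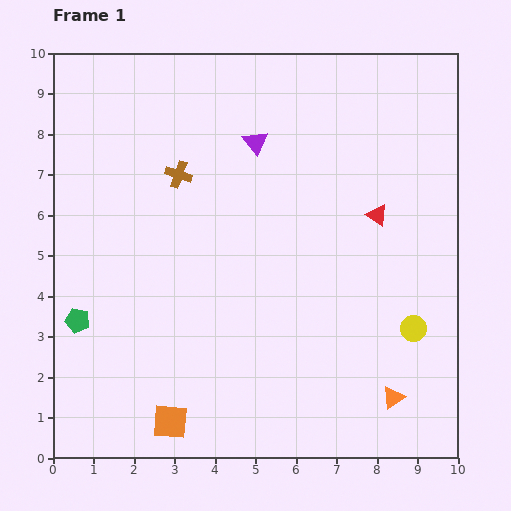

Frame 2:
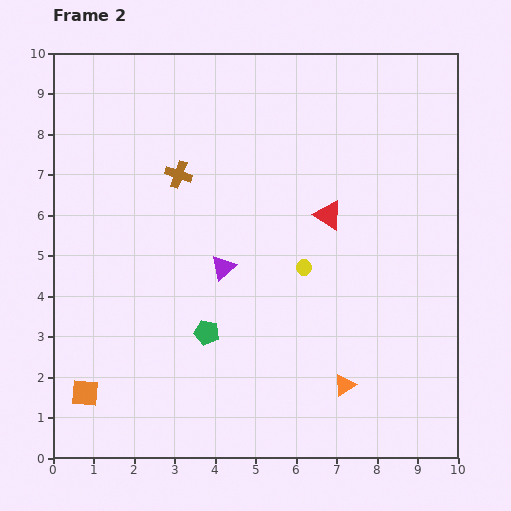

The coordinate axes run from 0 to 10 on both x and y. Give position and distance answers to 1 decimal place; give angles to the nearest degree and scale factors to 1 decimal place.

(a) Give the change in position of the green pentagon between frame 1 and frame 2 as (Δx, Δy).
(3.2, -0.3)

The green pentagon was at (0.6, 3.4) in frame 1 and (3.8, 3.1) in frame 2.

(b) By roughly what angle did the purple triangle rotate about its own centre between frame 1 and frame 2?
27° clockwise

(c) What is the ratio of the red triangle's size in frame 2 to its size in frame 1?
1.3×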